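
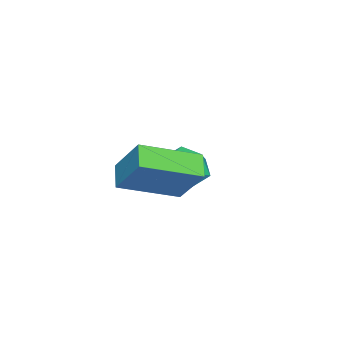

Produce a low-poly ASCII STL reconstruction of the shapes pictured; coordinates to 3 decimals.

solid 
facet normal -0.751 -0.347 0.563
outer loop
vertex 2.055 -3.944 4.401
vertex 0.919 -2.52 3.763
vertex 1.589 -4.842 3.226
endloop
endfacet
facet normal 0.589 -0.738 0.330
outer loop
vertex 2.241 -4.54 2.737
vertex 2.055 -3.944 4.401
vertex 1.589 -4.842 3.226
endloop
endfacet
facet normal -0.750 -0.347 0.563
outer loop
vertex 1.589 -4.842 3.226
vertex 0.919 -2.52 3.763
vertex 0.452 -3.418 2.589
endloop
endfacet
facet normal -0.300 -0.579 -0.758
outer loop
vertex 0.452 -3.418 2.589
vertex 2.241 -4.54 2.737
vertex 1.589 -4.842 3.226
endloop
endfacet
facet normal 0.300 0.579 0.758
outer loop
vertex 2.055 -3.944 4.401
vertex 1.571 -2.218 3.274
vertex 0.919 -2.52 3.763
endloop
endfacet
facet normal 0.589 -0.738 0.330
outer loop
vertex 2.708 -3.642 3.911
vertex 2.055 -3.944 4.401
vertex 2.241 -4.54 2.737
endloop
endfacet
facet normal 0.301 0.579 0.758
outer loop
vertex 2.708 -3.642 3.911
vertex 1.571 -2.218 3.274
vertex 2.055 -3.944 4.401
endloop
endfacet
facet normal -0.589 0.738 -0.330
outer loop
vertex 0.919 -2.52 3.763
vertex 1.571 -2.218 3.274
vertex 0.452 -3.418 2.589
endloop
endfacet
facet normal -0.301 -0.579 -0.758
outer loop
vertex 1.105 -3.116 2.099
vertex 2.241 -4.54 2.737
vertex 0.452 -3.418 2.589
endloop
endfacet
facet normal -0.589 0.738 -0.330
outer loop
vertex 0.452 -3.418 2.589
vertex 1.571 -2.218 3.274
vertex 1.105 -3.116 2.099
endloop
endfacet
facet normal 0.750 0.346 -0.563
outer loop
vertex 1.105 -3.116 2.099
vertex 2.708 -3.642 3.911
vertex 2.241 -4.54 2.737
endloop
endfacet
facet normal 0.750 0.347 -0.563
outer loop
vertex 1.571 -2.218 3.274
vertex 2.708 -3.642 3.911
vertex 1.105 -3.116 2.099
endloop
endfacet
facet normal -0.943 -0.151 0.297
outer loop
vertex -1.962 -3.551 2.135
vertex -1.928 -4.367 1.829
vertex -1.695 -4.2 2.653
endloop
endfacet
facet normal -0.616 0.321 0.720
outer loop
vertex -1.962 -3.551 2.135
vertex -1.695 -4.2 2.653
vertex -1.28 -3.433 2.666
endloop
endfacet
facet normal -0.393 0.864 0.313
outer loop
vertex -1.962 -3.551 2.135
vertex -1.28 -3.433 2.666
vertex -1.256 -3.126 1.849
endloop
endfacet
facet normal -0.584 0.728 -0.360
outer loop
vertex -1.962 -3.551 2.135
vertex -1.256 -3.126 1.849
vertex -1.656 -3.703 1.332
endloop
endfacet
facet normal -0.923 0.101 -0.371
outer loop
vertex -1.962 -3.551 2.135
vertex -1.656 -3.703 1.332
vertex -1.928 -4.367 1.829
endloop
endfacet
facet normal -0.040 0.005 0.999
outer loop
vertex -1.28 -3.433 2.666
vertex -1.695 -4.2 2.653
vertex -0.824 -4.177 2.688
endloop
endfacet
facet normal -0.570 -0.759 0.315
outer loop
vertex -1.695 -4.2 2.653
vertex -1.928 -4.367 1.829
vertex -1.224 -4.754 2.171
endloop
endfacet
facet normal -0.538 -0.353 -0.766
outer loop
vertex -1.928 -4.367 1.829
vertex -1.656 -3.703 1.332
vertex -1.2 -4.447 1.354
endloop
endfacet
facet normal 0.013 0.662 -0.749
outer loop
vertex -1.656 -3.703 1.332
vertex -1.256 -3.126 1.849
vertex -0.785 -3.68 1.367
endloop
endfacet
facet normal 0.320 0.884 0.341
outer loop
vertex -1.256 -3.126 1.849
vertex -1.28 -3.433 2.666
vertex -0.552 -3.513 2.191
endloop
endfacet
facet normal 0.584 -0.728 0.360
outer loop
vertex -0.518 -4.329 1.885
vertex -0.824 -4.177 2.688
vertex -1.224 -4.754 2.171
endloop
endfacet
facet normal 0.393 -0.864 -0.313
outer loop
vertex -0.518 -4.329 1.885
vertex -1.224 -4.754 2.171
vertex -1.2 -4.447 1.354
endloop
endfacet
facet normal 0.616 -0.321 -0.720
outer loop
vertex -0.518 -4.329 1.885
vertex -1.2 -4.447 1.354
vertex -0.785 -3.68 1.367
endloop
endfacet
facet normal 0.943 0.151 -0.297
outer loop
vertex -0.518 -4.329 1.885
vertex -0.785 -3.68 1.367
vertex -0.552 -3.513 2.191
endloop
endfacet
facet normal 0.923 -0.101 0.371
outer loop
vertex -0.518 -4.329 1.885
vertex -0.552 -3.513 2.191
vertex -0.824 -4.177 2.688
endloop
endfacet
facet normal -0.013 -0.662 0.749
outer loop
vertex -1.224 -4.754 2.171
vertex -0.824 -4.177 2.688
vertex -1.695 -4.2 2.653
endloop
endfacet
facet normal -0.320 -0.884 -0.341
outer loop
vertex -1.2 -4.447 1.354
vertex -1.224 -4.754 2.171
vertex -1.928 -4.367 1.829
endloop
endfacet
facet normal 0.040 -0.005 -0.999
outer loop
vertex -0.785 -3.68 1.367
vertex -1.2 -4.447 1.354
vertex -1.656 -3.703 1.332
endloop
endfacet
facet normal 0.570 0.759 -0.315
outer loop
vertex -0.552 -3.513 2.191
vertex -0.785 -3.68 1.367
vertex -1.256 -3.126 1.849
endloop
endfacet
facet normal 0.538 0.353 0.766
outer loop
vertex -0.824 -4.177 2.688
vertex -0.552 -3.513 2.191
vertex -1.28 -3.433 2.666
endloop
endfacet

endsolid


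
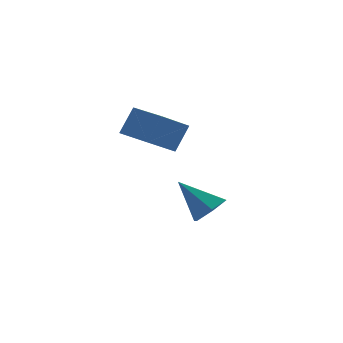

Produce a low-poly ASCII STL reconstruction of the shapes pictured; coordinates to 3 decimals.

solid 
facet normal -0.509 -0.219 -0.832
outer loop
vertex 1.245 -4.092 -0.407
vertex 0.867 -2.913 -0.486
vertex 2.154 -3.842 -1.029
endloop
endfacet
facet normal 0.305 -0.950 0.064
outer loop
vertex 2.653 -3.627 -0.214
vertex 1.245 -4.092 -0.407
vertex 2.154 -3.842 -1.029
endloop
endfacet
facet normal -0.510 -0.220 -0.832
outer loop
vertex 2.154 -3.842 -1.029
vertex 0.867 -2.913 -0.486
vertex 1.776 -2.664 -1.109
endloop
endfacet
facet normal 0.805 0.221 -0.551
outer loop
vertex 1.776 -2.664 -1.109
vertex 2.653 -3.627 -0.214
vertex 2.154 -3.842 -1.029
endloop
endfacet
facet normal -0.805 -0.221 0.551
outer loop
vertex 1.245 -4.092 -0.407
vertex 1.366 -2.698 0.329
vertex 0.867 -2.913 -0.486
endloop
endfacet
facet normal 0.305 -0.950 0.065
outer loop
vertex 1.744 -3.876 0.409
vertex 1.245 -4.092 -0.407
vertex 2.653 -3.627 -0.214
endloop
endfacet
facet normal -0.805 -0.221 0.551
outer loop
vertex 1.744 -3.876 0.409
vertex 1.366 -2.698 0.329
vertex 1.245 -4.092 -0.407
endloop
endfacet
facet normal -0.304 0.950 -0.064
outer loop
vertex 0.867 -2.913 -0.486
vertex 1.366 -2.698 0.329
vertex 1.776 -2.664 -1.109
endloop
endfacet
facet normal 0.805 0.221 -0.551
outer loop
vertex 2.275 -2.448 -0.293
vertex 2.653 -3.627 -0.214
vertex 1.776 -2.664 -1.109
endloop
endfacet
facet normal -0.306 0.950 -0.065
outer loop
vertex 1.776 -2.664 -1.109
vertex 1.366 -2.698 0.329
vertex 2.275 -2.448 -0.293
endloop
endfacet
facet normal 0.510 0.219 0.832
outer loop
vertex 2.275 -2.448 -0.293
vertex 1.744 -3.876 0.409
vertex 2.653 -3.627 -0.214
endloop
endfacet
facet normal 0.509 0.220 0.832
outer loop
vertex 1.366 -2.698 0.329
vertex 1.744 -3.876 0.409
vertex 2.275 -2.448 -0.293
endloop
endfacet
facet normal 0.503 -0.519 -0.692
outer loop
vertex 3.951 -3.069 -3.661
vertex 3.407 -3.388 -3.817
vertex 3.558 -2.835 -4.122
endloop
endfacet
facet normal 0.382 0.914 0.138
outer loop
vertex 3.951 -3.069 -3.661
vertex 3.558 -2.835 -4.122
vertex 2.713 -2.672 -2.863
endloop
endfacet
facet normal 0.504 -0.519 -0.691
outer loop
vertex 3.558 -2.835 -4.122
vertex 3.407 -3.388 -3.817
vertex 3.014 -3.154 -4.279
endloop
endfacet
facet normal -0.388 0.844 -0.370
outer loop
vertex 3.558 -2.835 -4.122
vertex 3.014 -3.154 -4.279
vertex 2.713 -2.672 -2.863
endloop
endfacet
facet normal 0.503 -0.520 -0.691
outer loop
vertex 3.014 -3.154 -4.279
vertex 3.407 -3.388 -3.817
vertex 2.863 -3.707 -3.973
endloop
endfacet
facet normal -0.961 0.126 -0.247
outer loop
vertex 3.014 -3.154 -4.279
vertex 2.863 -3.707 -3.973
vertex 2.713 -2.672 -2.863
endloop
endfacet
facet normal 0.503 -0.519 -0.692
outer loop
vertex 2.863 -3.707 -3.973
vertex 3.407 -3.388 -3.817
vertex 3.255 -3.942 -3.512
endloop
endfacet
facet normal -0.763 -0.521 0.383
outer loop
vertex 2.863 -3.707 -3.973
vertex 3.255 -3.942 -3.512
vertex 2.713 -2.672 -2.863
endloop
endfacet
facet normal 0.503 -0.519 -0.692
outer loop
vertex 3.255 -3.942 -3.512
vertex 3.407 -3.388 -3.817
vertex 3.8 -3.623 -3.355
endloop
endfacet
facet normal 0.008 -0.452 0.892
outer loop
vertex 3.255 -3.942 -3.512
vertex 3.8 -3.623 -3.355
vertex 2.713 -2.672 -2.863
endloop
endfacet
facet normal 0.503 -0.519 -0.691
outer loop
vertex 3.8 -3.623 -3.355
vertex 3.407 -3.388 -3.817
vertex 3.951 -3.069 -3.661
endloop
endfacet
facet normal 0.581 0.266 0.769
outer loop
vertex 3.8 -3.623 -3.355
vertex 3.951 -3.069 -3.661
vertex 2.713 -2.672 -2.863
endloop
endfacet

endsolid


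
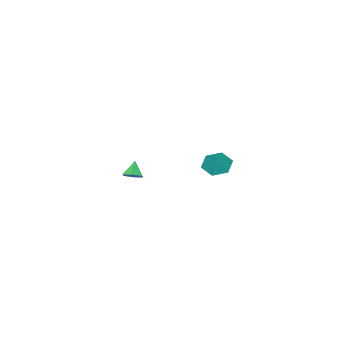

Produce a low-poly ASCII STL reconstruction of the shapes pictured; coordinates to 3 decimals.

solid 
facet normal 0.461 0.377 -0.803
outer loop
vertex 4.383 1.943 0.976
vertex 4.032 1.588 0.608
vertex 3.84 2.156 0.764
endloop
endfacet
facet normal -0.079 0.595 0.800
outer loop
vertex 4.383 1.943 0.976
vertex 3.84 2.156 0.764
vertex 3.548 1.192 1.452
endloop
endfacet
facet normal 0.461 0.376 -0.804
outer loop
vertex 3.84 2.156 0.764
vertex 4.032 1.588 0.608
vertex 3.49 1.801 0.397
endloop
endfacet
facet normal -0.819 0.476 0.320
outer loop
vertex 3.84 2.156 0.764
vertex 3.49 1.801 0.397
vertex 3.548 1.192 1.452
endloop
endfacet
facet normal 0.461 0.377 -0.803
outer loop
vertex 3.49 1.801 0.397
vertex 4.032 1.588 0.608
vertex 3.682 1.232 0.24
endloop
endfacet
facet normal -0.950 -0.289 -0.115
outer loop
vertex 3.49 1.801 0.397
vertex 3.682 1.232 0.24
vertex 3.548 1.192 1.452
endloop
endfacet
facet normal 0.462 0.376 -0.803
outer loop
vertex 3.682 1.232 0.24
vertex 4.032 1.588 0.608
vertex 4.224 1.019 0.452
endloop
endfacet
facet normal -0.342 -0.937 -0.069
outer loop
vertex 3.682 1.232 0.24
vertex 4.224 1.019 0.452
vertex 3.548 1.192 1.452
endloop
endfacet
facet normal 0.462 0.376 -0.803
outer loop
vertex 4.224 1.019 0.452
vertex 4.032 1.588 0.608
vertex 4.575 1.374 0.82
endloop
endfacet
facet normal 0.398 -0.820 0.411
outer loop
vertex 4.224 1.019 0.452
vertex 4.575 1.374 0.82
vertex 3.548 1.192 1.452
endloop
endfacet
facet normal 0.462 0.376 -0.803
outer loop
vertex 4.575 1.374 0.82
vertex 4.032 1.588 0.608
vertex 4.383 1.943 0.976
endloop
endfacet
facet normal 0.530 -0.053 0.846
outer loop
vertex 4.575 1.374 0.82
vertex 4.383 1.943 0.976
vertex 3.548 1.192 1.452
endloop
endfacet
facet normal -0.498 -0.354 -0.791
outer loop
vertex -3.421 -1.341 -2.504
vertex -4.186 -0.792 -2.268
vertex -3.5 -0.441 -2.857
endloop
endfacet
facet normal 0.996 0.093 0.014
outer loop
vertex -3.421 -1.341 -2.504
vertex -3.5 -0.441 -2.857
vertex -3.534 -0.328 -1.232
endloop
endfacet
facet normal -0.498 -0.355 -0.791
outer loop
vertex -3.5 -0.441 -2.857
vertex -4.186 -0.792 -2.268
vertex -4.265 0.107 -2.622
endloop
endfacet
facet normal 0.573 0.819 -0.045
outer loop
vertex -3.5 -0.441 -2.857
vertex -4.265 0.107 -2.622
vertex -3.534 -0.328 -1.232
endloop
endfacet
facet normal -0.498 -0.355 -0.791
outer loop
vertex -4.265 0.107 -2.622
vertex -4.186 -0.792 -2.268
vertex -4.951 -0.244 -2.033
endloop
endfacet
facet normal -0.154 0.917 0.368
outer loop
vertex -4.265 0.107 -2.622
vertex -4.951 -0.244 -2.033
vertex -3.534 -0.328 -1.232
endloop
endfacet
facet normal -0.497 -0.355 -0.792
outer loop
vertex -4.951 -0.244 -2.033
vertex -4.186 -0.792 -2.268
vertex -4.872 -1.144 -1.679
endloop
endfacet
facet normal -0.458 0.290 0.840
outer loop
vertex -4.951 -0.244 -2.033
vertex -4.872 -1.144 -1.679
vertex -3.534 -0.328 -1.232
endloop
endfacet
facet normal -0.497 -0.355 -0.792
outer loop
vertex -4.872 -1.144 -1.679
vertex -4.186 -0.792 -2.268
vertex -4.107 -1.692 -1.914
endloop
endfacet
facet normal -0.035 -0.435 0.900
outer loop
vertex -4.872 -1.144 -1.679
vertex -4.107 -1.692 -1.914
vertex -3.534 -0.328 -1.232
endloop
endfacet
facet normal -0.499 -0.355 -0.791
outer loop
vertex -4.107 -1.692 -1.914
vertex -4.186 -0.792 -2.268
vertex -3.421 -1.341 -2.504
endloop
endfacet
facet normal 0.692 -0.534 0.487
outer loop
vertex -4.107 -1.692 -1.914
vertex -3.421 -1.341 -2.504
vertex -3.534 -0.328 -1.232
endloop
endfacet

endsolid


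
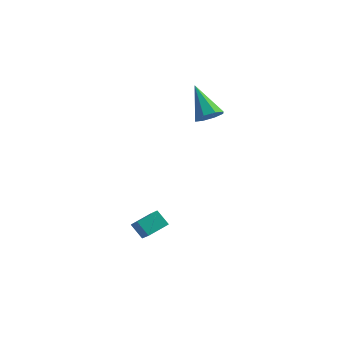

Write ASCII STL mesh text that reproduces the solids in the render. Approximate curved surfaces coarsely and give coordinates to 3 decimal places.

solid 
facet normal 0.566 -0.466 -0.680
outer loop
vertex 3.743 2.823 2.462
vertex 3.27 2.203 2.493
vertex 3.296 2.856 2.067
endloop
endfacet
facet normal 0.138 0.988 -0.074
outer loop
vertex 3.743 2.823 2.462
vertex 3.296 2.856 2.067
vertex 2.11 3.157 3.887
endloop
endfacet
facet normal 0.566 -0.466 -0.680
outer loop
vertex 3.296 2.856 2.067
vertex 3.27 2.203 2.493
vertex 2.834 2.506 1.922
endloop
endfacet
facet normal -0.457 0.780 -0.427
outer loop
vertex 3.296 2.856 2.067
vertex 2.834 2.506 1.922
vertex 2.11 3.157 3.887
endloop
endfacet
facet normal 0.567 -0.465 -0.680
outer loop
vertex 2.834 2.506 1.922
vertex 3.27 2.203 2.493
vertex 2.628 1.979 2.111
endloop
endfacet
facet normal -0.894 0.207 -0.398
outer loop
vertex 2.834 2.506 1.922
vertex 2.628 1.979 2.111
vertex 2.11 3.157 3.887
endloop
endfacet
facet normal 0.567 -0.466 -0.680
outer loop
vertex 2.628 1.979 2.111
vertex 3.27 2.203 2.493
vertex 2.798 1.583 2.524
endloop
endfacet
facet normal -0.917 -0.398 -0.004
outer loop
vertex 2.628 1.979 2.111
vertex 2.798 1.583 2.524
vertex 2.11 3.157 3.887
endloop
endfacet
facet normal 0.567 -0.465 -0.680
outer loop
vertex 2.798 1.583 2.524
vertex 3.27 2.203 2.493
vertex 3.245 1.55 2.919
endloop
endfacet
facet normal -0.514 -0.679 0.525
outer loop
vertex 2.798 1.583 2.524
vertex 3.245 1.55 2.919
vertex 2.11 3.157 3.887
endloop
endfacet
facet normal 0.565 -0.466 -0.681
outer loop
vertex 3.245 1.55 2.919
vertex 3.27 2.203 2.493
vertex 3.707 1.899 3.064
endloop
endfacet
facet normal 0.081 -0.472 0.878
outer loop
vertex 3.245 1.55 2.919
vertex 3.707 1.899 3.064
vertex 2.11 3.157 3.887
endloop
endfacet
facet normal 0.566 -0.466 -0.681
outer loop
vertex 3.707 1.899 3.064
vertex 3.27 2.203 2.493
vertex 3.913 2.427 2.874
endloop
endfacet
facet normal 0.519 0.103 0.849
outer loop
vertex 3.707 1.899 3.064
vertex 3.913 2.427 2.874
vertex 2.11 3.157 3.887
endloop
endfacet
facet normal 0.566 -0.465 -0.681
outer loop
vertex 3.913 2.427 2.874
vertex 3.27 2.203 2.493
vertex 3.743 2.823 2.462
endloop
endfacet
facet normal 0.542 0.706 0.455
outer loop
vertex 3.913 2.427 2.874
vertex 3.743 2.823 2.462
vertex 2.11 3.157 3.887
endloop
endfacet
facet normal -0.524 -0.799 -0.294
outer loop
vertex 2.208 -2.702 -3.198
vertex 1.531 -2.502 -2.533
vertex 1.506 -1.889 -4.157
endloop
endfacet
facet normal 0.699 -0.205 -0.685
outer loop
vertex 2.129 -0.938 -3.807
vertex 2.208 -2.702 -3.198
vertex 1.506 -1.889 -4.157
endloop
endfacet
facet normal -0.523 -0.800 -0.294
outer loop
vertex 1.506 -1.889 -4.157
vertex 1.531 -2.502 -2.533
vertex 0.828 -1.69 -3.492
endloop
endfacet
facet normal -0.488 0.565 -0.666
outer loop
vertex 0.828 -1.69 -3.492
vertex 2.129 -0.938 -3.807
vertex 1.506 -1.889 -4.157
endloop
endfacet
facet normal 0.488 -0.565 0.666
outer loop
vertex 2.208 -2.702 -3.198
vertex 2.154 -1.551 -2.183
vertex 1.531 -2.502 -2.533
endloop
endfacet
facet normal 0.698 -0.205 -0.686
outer loop
vertex 2.832 -1.75 -2.848
vertex 2.208 -2.702 -3.198
vertex 2.129 -0.938 -3.807
endloop
endfacet
facet normal 0.488 -0.564 0.666
outer loop
vertex 2.832 -1.75 -2.848
vertex 2.154 -1.551 -2.183
vertex 2.208 -2.702 -3.198
endloop
endfacet
facet normal -0.698 0.205 0.686
outer loop
vertex 1.531 -2.502 -2.533
vertex 2.154 -1.551 -2.183
vertex 0.828 -1.69 -3.492
endloop
endfacet
facet normal -0.488 0.564 -0.666
outer loop
vertex 1.452 -0.738 -3.142
vertex 2.129 -0.938 -3.807
vertex 0.828 -1.69 -3.492
endloop
endfacet
facet normal -0.698 0.206 0.686
outer loop
vertex 0.828 -1.69 -3.492
vertex 2.154 -1.551 -2.183
vertex 1.452 -0.738 -3.142
endloop
endfacet
facet normal 0.524 0.800 0.293
outer loop
vertex 1.452 -0.738 -3.142
vertex 2.832 -1.75 -2.848
vertex 2.129 -0.938 -3.807
endloop
endfacet
facet normal 0.524 0.799 0.295
outer loop
vertex 2.154 -1.551 -2.183
vertex 2.832 -1.75 -2.848
vertex 1.452 -0.738 -3.142
endloop
endfacet

endsolid


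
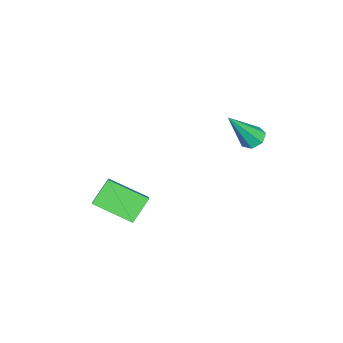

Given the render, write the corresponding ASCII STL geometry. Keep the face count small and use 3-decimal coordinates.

solid 
facet normal -0.654 0.309 0.691
outer loop
vertex -0.596 -0.649 0.917
vertex -0.577 0.864 0.259
vertex -1.375 -0.909 0.296
endloop
endfacet
facet normal -0.012 -0.917 0.399
outer loop
vertex -0.623 -1.264 -0.499
vertex -0.596 -0.649 0.917
vertex -1.375 -0.909 0.296
endloop
endfacet
facet normal -0.654 0.309 0.691
outer loop
vertex -1.375 -0.909 0.296
vertex -0.577 0.864 0.259
vertex -1.356 0.604 -0.362
endloop
endfacet
facet normal -0.757 -0.253 -0.603
outer loop
vertex -1.356 0.604 -0.362
vertex -0.623 -1.264 -0.499
vertex -1.375 -0.909 0.296
endloop
endfacet
facet normal 0.757 0.253 0.603
outer loop
vertex -0.596 -0.649 0.917
vertex 0.175 0.509 -0.536
vertex -0.577 0.864 0.259
endloop
endfacet
facet normal -0.012 -0.917 0.399
outer loop
vertex 0.156 -1.004 0.122
vertex -0.596 -0.649 0.917
vertex -0.623 -1.264 -0.499
endloop
endfacet
facet normal 0.757 0.253 0.603
outer loop
vertex 0.156 -1.004 0.122
vertex 0.175 0.509 -0.536
vertex -0.596 -0.649 0.917
endloop
endfacet
facet normal 0.012 0.917 -0.399
outer loop
vertex -0.577 0.864 0.259
vertex 0.175 0.509 -0.536
vertex -1.356 0.604 -0.362
endloop
endfacet
facet normal -0.757 -0.253 -0.603
outer loop
vertex -0.604 0.249 -1.157
vertex -0.623 -1.264 -0.499
vertex -1.356 0.604 -0.362
endloop
endfacet
facet normal 0.012 0.917 -0.399
outer loop
vertex -1.356 0.604 -0.362
vertex 0.175 0.509 -0.536
vertex -0.604 0.249 -1.157
endloop
endfacet
facet normal 0.654 -0.309 -0.691
outer loop
vertex -0.604 0.249 -1.157
vertex 0.156 -1.004 0.122
vertex -0.623 -1.264 -0.499
endloop
endfacet
facet normal 0.654 -0.309 -0.691
outer loop
vertex 0.175 0.509 -0.536
vertex 0.156 -1.004 0.122
vertex -0.604 0.249 -1.157
endloop
endfacet
facet normal -0.395 0.413 -0.821
outer loop
vertex -1.667 4.255 2.969
vertex -2.145 4.162 3.152
vertex -1.848 4.583 3.221
endloop
endfacet
facet normal 0.901 0.424 0.096
outer loop
vertex -1.667 4.255 2.969
vertex -1.848 4.583 3.221
vertex -1.455 3.438 4.588
endloop
endfacet
facet normal -0.396 0.414 -0.820
outer loop
vertex -1.848 4.583 3.221
vertex -2.145 4.162 3.152
vertex -2.252 4.593 3.421
endloop
endfacet
facet normal 0.297 0.772 0.561
outer loop
vertex -1.848 4.583 3.221
vertex -2.252 4.593 3.421
vertex -1.455 3.438 4.588
endloop
endfacet
facet normal -0.392 0.415 -0.821
outer loop
vertex -2.252 4.593 3.421
vertex -2.145 4.162 3.152
vertex -2.576 4.279 3.417
endloop
endfacet
facet normal -0.454 0.459 0.764
outer loop
vertex -2.252 4.593 3.421
vertex -2.576 4.279 3.417
vertex -1.455 3.438 4.588
endloop
endfacet
facet normal -0.393 0.413 -0.822
outer loop
vertex -2.576 4.279 3.417
vertex -2.145 4.162 3.152
vertex -2.575 3.876 3.214
endloop
endfacet
facet normal -0.786 -0.280 0.551
outer loop
vertex -2.576 4.279 3.417
vertex -2.575 3.876 3.214
vertex -1.455 3.438 4.588
endloop
endfacet
facet normal -0.393 0.413 -0.822
outer loop
vertex -2.575 3.876 3.214
vertex -2.145 4.162 3.152
vertex -2.25 3.688 2.964
endloop
endfacet
facet normal -0.450 -0.889 0.083
outer loop
vertex -2.575 3.876 3.214
vertex -2.25 3.688 2.964
vertex -1.455 3.438 4.588
endloop
endfacet
facet normal -0.393 0.413 -0.821
outer loop
vertex -2.25 3.688 2.964
vertex -2.145 4.162 3.152
vertex -1.845 3.857 2.855
endloop
endfacet
facet normal 0.302 -0.909 -0.288
outer loop
vertex -2.25 3.688 2.964
vertex -1.845 3.857 2.855
vertex -1.455 3.438 4.588
endloop
endfacet
facet normal -0.395 0.412 -0.821
outer loop
vertex -1.845 3.857 2.855
vertex -2.145 4.162 3.152
vertex -1.667 4.255 2.969
endloop
endfacet
facet normal 0.903 -0.323 -0.282
outer loop
vertex -1.845 3.857 2.855
vertex -1.667 4.255 2.969
vertex -1.455 3.438 4.588
endloop
endfacet

endsolid


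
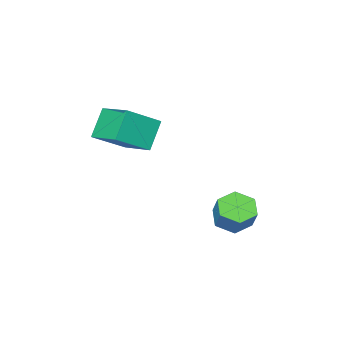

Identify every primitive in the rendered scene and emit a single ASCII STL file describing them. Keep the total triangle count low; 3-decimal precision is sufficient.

solid 
facet normal -0.229 -0.484 -0.845
outer loop
vertex 0.467 2.667 -1.565
vertex -0.025 3.503 -1.91
vertex 0.978 3.377 -2.11
endloop
endfacet
facet normal 0.838 -0.540 0.082
outer loop
vertex 0.467 2.667 -1.565
vertex 0.978 3.377 -2.11
vertex 0.777 3.32 -0.424
endloop
endfacet
facet normal 0.838 -0.539 0.082
outer loop
vertex 0.777 3.32 -0.424
vertex 0.978 3.377 -2.11
vertex 1.287 4.03 -0.97
endloop
endfacet
facet normal 0.230 0.484 0.844
outer loop
vertex 0.777 3.32 -0.424
vertex 1.287 4.03 -0.97
vertex 0.285 4.157 -0.77
endloop
endfacet
facet normal -0.229 -0.484 -0.845
outer loop
vertex 0.978 3.377 -2.11
vertex -0.025 3.503 -1.91
vertex 0.486 4.213 -2.455
endloop
endfacet
facet normal 0.848 0.327 -0.417
outer loop
vertex 0.978 3.377 -2.11
vertex 0.486 4.213 -2.455
vertex 1.287 4.03 -0.97
endloop
endfacet
facet normal 0.848 0.327 -0.417
outer loop
vertex 1.287 4.03 -0.97
vertex 0.486 4.213 -2.455
vertex 0.795 4.866 -1.315
endloop
endfacet
facet normal 0.230 0.484 0.844
outer loop
vertex 1.287 4.03 -0.97
vertex 0.795 4.866 -1.315
vertex 0.285 4.157 -0.77
endloop
endfacet
facet normal -0.229 -0.484 -0.845
outer loop
vertex 0.486 4.213 -2.455
vertex -0.025 3.503 -1.91
vertex -0.517 4.34 -2.256
endloop
endfacet
facet normal 0.011 0.866 -0.499
outer loop
vertex 0.486 4.213 -2.455
vertex -0.517 4.34 -2.256
vertex 0.795 4.866 -1.315
endloop
endfacet
facet normal 0.010 0.867 -0.499
outer loop
vertex 0.795 4.866 -1.315
vertex -0.517 4.34 -2.256
vertex -0.207 4.993 -1.115
endloop
endfacet
facet normal 0.230 0.484 0.844
outer loop
vertex 0.795 4.866 -1.315
vertex -0.207 4.993 -1.115
vertex 0.285 4.157 -0.77
endloop
endfacet
facet normal -0.230 -0.484 -0.844
outer loop
vertex -0.517 4.34 -2.256
vertex -0.025 3.503 -1.91
vertex -1.027 3.63 -1.71
endloop
endfacet
facet normal -0.838 0.540 -0.081
outer loop
vertex -0.517 4.34 -2.256
vertex -1.027 3.63 -1.71
vertex -0.207 4.993 -1.115
endloop
endfacet
facet normal -0.838 0.540 -0.082
outer loop
vertex -0.207 4.993 -1.115
vertex -1.027 3.63 -1.71
vertex -0.718 4.283 -0.57
endloop
endfacet
facet normal 0.229 0.484 0.845
outer loop
vertex -0.207 4.993 -1.115
vertex -0.718 4.283 -0.57
vertex 0.285 4.157 -0.77
endloop
endfacet
facet normal -0.230 -0.484 -0.844
outer loop
vertex -1.027 3.63 -1.71
vertex -0.025 3.503 -1.91
vertex -0.535 2.794 -1.365
endloop
endfacet
facet normal -0.848 -0.327 0.417
outer loop
vertex -1.027 3.63 -1.71
vertex -0.535 2.794 -1.365
vertex -0.718 4.283 -0.57
endloop
endfacet
facet normal -0.848 -0.327 0.417
outer loop
vertex -0.718 4.283 -0.57
vertex -0.535 2.794 -1.365
vertex -0.226 3.447 -0.225
endloop
endfacet
facet normal 0.229 0.484 0.845
outer loop
vertex -0.718 4.283 -0.57
vertex -0.226 3.447 -0.225
vertex 0.285 4.157 -0.77
endloop
endfacet
facet normal -0.230 -0.484 -0.844
outer loop
vertex -0.535 2.794 -1.365
vertex -0.025 3.503 -1.91
vertex 0.467 2.667 -1.565
endloop
endfacet
facet normal -0.010 -0.866 0.499
outer loop
vertex -0.535 2.794 -1.365
vertex 0.467 2.667 -1.565
vertex -0.226 3.447 -0.225
endloop
endfacet
facet normal -0.011 -0.867 0.499
outer loop
vertex -0.226 3.447 -0.225
vertex 0.467 2.667 -1.565
vertex 0.777 3.32 -0.424
endloop
endfacet
facet normal 0.229 0.484 0.845
outer loop
vertex -0.226 3.447 -0.225
vertex 0.777 3.32 -0.424
vertex 0.285 4.157 -0.77
endloop
endfacet
facet normal -0.585 -0.220 0.781
outer loop
vertex 2.621 -0.952 4.512
vertex 0.922 -0.467 3.377
vertex 2.494 -2.914 3.864
endloop
endfacet
facet normal 0.809 -0.231 0.541
outer loop
vertex 3.558 -2.513 2.443
vertex 2.621 -0.952 4.512
vertex 2.494 -2.914 3.864
endloop
endfacet
facet normal -0.585 -0.220 0.781
outer loop
vertex 2.494 -2.914 3.864
vertex 0.922 -0.467 3.377
vertex 0.795 -2.429 2.729
endloop
endfacet
facet normal -0.061 -0.948 -0.313
outer loop
vertex 0.795 -2.429 2.729
vertex 3.558 -2.513 2.443
vertex 2.494 -2.914 3.864
endloop
endfacet
facet normal 0.061 0.948 0.313
outer loop
vertex 2.621 -0.952 4.512
vertex 1.986 -0.066 1.956
vertex 0.922 -0.467 3.377
endloop
endfacet
facet normal 0.809 -0.231 0.541
outer loop
vertex 3.685 -0.551 3.091
vertex 2.621 -0.952 4.512
vertex 3.558 -2.513 2.443
endloop
endfacet
facet normal 0.061 0.948 0.313
outer loop
vertex 3.685 -0.551 3.091
vertex 1.986 -0.066 1.956
vertex 2.621 -0.952 4.512
endloop
endfacet
facet normal -0.809 0.231 -0.541
outer loop
vertex 0.922 -0.467 3.377
vertex 1.986 -0.066 1.956
vertex 0.795 -2.429 2.729
endloop
endfacet
facet normal -0.061 -0.948 -0.313
outer loop
vertex 1.859 -2.028 1.308
vertex 3.558 -2.513 2.443
vertex 0.795 -2.429 2.729
endloop
endfacet
facet normal -0.809 0.231 -0.541
outer loop
vertex 0.795 -2.429 2.729
vertex 1.986 -0.066 1.956
vertex 1.859 -2.028 1.308
endloop
endfacet
facet normal 0.585 0.220 -0.781
outer loop
vertex 1.859 -2.028 1.308
vertex 3.685 -0.551 3.091
vertex 3.558 -2.513 2.443
endloop
endfacet
facet normal 0.585 0.220 -0.781
outer loop
vertex 1.986 -0.066 1.956
vertex 3.685 -0.551 3.091
vertex 1.859 -2.028 1.308
endloop
endfacet

endsolid


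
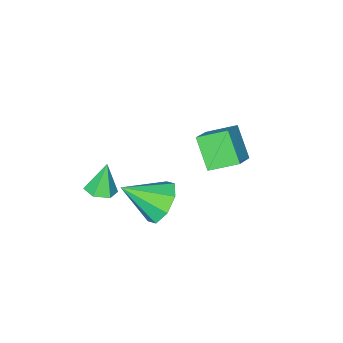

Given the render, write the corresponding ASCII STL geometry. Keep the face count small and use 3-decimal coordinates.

solid 
facet normal -0.637 0.542 -0.549
outer loop
vertex 0.756 1.144 0.596
vertex 0.101 1.191 1.403
vertex 0.892 1.775 1.061
endloop
endfacet
facet normal 0.961 -0.003 -0.277
outer loop
vertex 0.756 1.144 0.596
vertex 0.892 1.775 1.061
vertex 1.279 0.189 2.417
endloop
endfacet
facet normal -0.637 0.542 -0.548
outer loop
vertex 0.892 1.775 1.061
vertex 0.101 1.191 1.403
vertex 0.565 2.064 1.727
endloop
endfacet
facet normal 0.873 0.422 0.245
outer loop
vertex 0.892 1.775 1.061
vertex 0.565 2.064 1.727
vertex 1.279 0.189 2.417
endloop
endfacet
facet normal -0.637 0.542 -0.548
outer loop
vertex 0.565 2.064 1.727
vertex 0.101 1.191 1.403
vertex -0.034 1.842 2.203
endloop
endfacet
facet normal 0.445 0.454 0.772
outer loop
vertex 0.565 2.064 1.727
vertex -0.034 1.842 2.203
vertex 1.279 0.189 2.417
endloop
endfacet
facet normal -0.636 0.542 -0.549
outer loop
vertex -0.034 1.842 2.203
vertex 0.101 1.191 1.403
vertex -0.553 1.239 2.209
endloop
endfacet
facet normal -0.072 0.072 0.995
outer loop
vertex -0.034 1.842 2.203
vertex -0.553 1.239 2.209
vertex 1.279 0.189 2.417
endloop
endfacet
facet normal -0.637 0.542 -0.549
outer loop
vertex -0.553 1.239 2.209
vertex 0.101 1.191 1.403
vertex -0.689 0.608 1.744
endloop
endfacet
facet normal -0.374 -0.497 0.783
outer loop
vertex -0.553 1.239 2.209
vertex -0.689 0.608 1.744
vertex 1.279 0.189 2.417
endloop
endfacet
facet normal -0.637 0.543 -0.547
outer loop
vertex -0.689 0.608 1.744
vertex 0.101 1.191 1.403
vertex -0.363 0.319 1.078
endloop
endfacet
facet normal -0.285 -0.922 0.260
outer loop
vertex -0.689 0.608 1.744
vertex -0.363 0.319 1.078
vertex 1.279 0.189 2.417
endloop
endfacet
facet normal -0.636 0.543 -0.548
outer loop
vertex -0.363 0.319 1.078
vertex 0.101 1.191 1.403
vertex 0.236 0.541 0.603
endloop
endfacet
facet normal 0.142 -0.953 -0.267
outer loop
vertex -0.363 0.319 1.078
vertex 0.236 0.541 0.603
vertex 1.279 0.189 2.417
endloop
endfacet
facet normal -0.636 0.543 -0.548
outer loop
vertex 0.236 0.541 0.603
vertex 0.101 1.191 1.403
vertex 0.756 1.144 0.596
endloop
endfacet
facet normal 0.658 -0.573 -0.489
outer loop
vertex 0.236 0.541 0.603
vertex 0.756 1.144 0.596
vertex 1.279 0.189 2.417
endloop
endfacet
facet normal -0.613 0.671 0.417
outer loop
vertex -4.069 0.479 2.683
vertex -3.757 1.519 1.467
vertex -5.081 -0.019 1.996
endloop
endfacet
facet normal -0.192 -0.638 0.746
outer loop
vertex -4.223 -0.959 1.413
vertex -4.069 0.479 2.683
vertex -5.081 -0.019 1.996
endloop
endfacet
facet normal -0.613 0.671 0.417
outer loop
vertex -5.081 -0.019 1.996
vertex -3.757 1.519 1.467
vertex -4.769 1.021 0.781
endloop
endfacet
facet normal -0.766 -0.377 -0.520
outer loop
vertex -4.769 1.021 0.781
vertex -4.223 -0.959 1.413
vertex -5.081 -0.019 1.996
endloop
endfacet
facet normal 0.767 0.377 0.520
outer loop
vertex -4.069 0.479 2.683
vertex -2.899 0.579 0.884
vertex -3.757 1.519 1.467
endloop
endfacet
facet normal -0.192 -0.638 0.746
outer loop
vertex -3.211 -0.461 2.099
vertex -4.069 0.479 2.683
vertex -4.223 -0.959 1.413
endloop
endfacet
facet normal 0.767 0.377 0.520
outer loop
vertex -3.211 -0.461 2.099
vertex -2.899 0.579 0.884
vertex -4.069 0.479 2.683
endloop
endfacet
facet normal 0.192 0.638 -0.746
outer loop
vertex -3.757 1.519 1.467
vertex -2.899 0.579 0.884
vertex -4.769 1.021 0.781
endloop
endfacet
facet normal -0.767 -0.377 -0.519
outer loop
vertex -3.911 0.081 0.197
vertex -4.223 -0.959 1.413
vertex -4.769 1.021 0.781
endloop
endfacet
facet normal 0.192 0.638 -0.745
outer loop
vertex -4.769 1.021 0.781
vertex -2.899 0.579 0.884
vertex -3.911 0.081 0.197
endloop
endfacet
facet normal 0.613 -0.671 -0.417
outer loop
vertex -3.911 0.081 0.197
vertex -3.211 -0.461 2.099
vertex -4.223 -0.959 1.413
endloop
endfacet
facet normal 0.613 -0.671 -0.417
outer loop
vertex -2.899 0.579 0.884
vertex -3.211 -0.461 2.099
vertex -3.911 0.081 0.197
endloop
endfacet
facet normal 0.307 0.061 -0.950
outer loop
vertex 1.452 -1.894 0.828
vertex 0.929 -1.467 0.686
vertex 1.534 -1.212 0.898
endloop
endfacet
facet normal 0.750 -0.156 0.642
outer loop
vertex 1.452 -1.894 0.828
vertex 1.534 -1.212 0.898
vertex 0.491 -1.553 2.034
endloop
endfacet
facet normal 0.307 0.061 -0.950
outer loop
vertex 1.534 -1.212 0.898
vertex 0.929 -1.467 0.686
vertex 1.01 -0.785 0.756
endloop
endfacet
facet normal 0.410 0.698 0.586
outer loop
vertex 1.534 -1.212 0.898
vertex 1.01 -0.785 0.756
vertex 0.491 -1.553 2.034
endloop
endfacet
facet normal 0.309 0.061 -0.949
outer loop
vertex 1.01 -0.785 0.756
vertex 0.929 -1.467 0.686
vertex 0.405 -1.04 0.543
endloop
endfacet
facet normal -0.460 0.831 0.312
outer loop
vertex 1.01 -0.785 0.756
vertex 0.405 -1.04 0.543
vertex 0.491 -1.553 2.034
endloop
endfacet
facet normal 0.309 0.061 -0.949
outer loop
vertex 0.405 -1.04 0.543
vertex 0.929 -1.467 0.686
vertex 0.324 -1.722 0.473
endloop
endfacet
facet normal -0.990 0.108 0.094
outer loop
vertex 0.405 -1.04 0.543
vertex 0.324 -1.722 0.473
vertex 0.491 -1.553 2.034
endloop
endfacet
facet normal 0.309 0.060 -0.949
outer loop
vertex 0.324 -1.722 0.473
vertex 0.929 -1.467 0.686
vertex 0.847 -2.149 0.616
endloop
endfacet
facet normal -0.650 -0.745 0.150
outer loop
vertex 0.324 -1.722 0.473
vertex 0.847 -2.149 0.616
vertex 0.491 -1.553 2.034
endloop
endfacet
facet normal 0.307 0.061 -0.950
outer loop
vertex 0.847 -2.149 0.616
vertex 0.929 -1.467 0.686
vertex 1.452 -1.894 0.828
endloop
endfacet
facet normal 0.221 -0.878 0.425
outer loop
vertex 0.847 -2.149 0.616
vertex 1.452 -1.894 0.828
vertex 0.491 -1.553 2.034
endloop
endfacet

endsolid


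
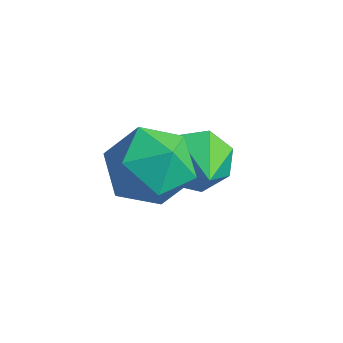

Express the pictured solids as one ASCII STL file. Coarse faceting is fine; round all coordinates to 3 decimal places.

solid 
facet normal 0.007 -0.215 0.977
outer loop
vertex 1.532 -2.821 0.8
vertex 1.96 -3.936 0.552
vertex 2.735 -3.016 0.749
endloop
endfacet
facet normal 0.115 0.482 0.869
outer loop
vertex 1.532 -2.821 0.8
vertex 2.735 -3.016 0.749
vertex 2.259 -2.009 0.253
endloop
endfacet
facet normal -0.445 0.739 0.506
outer loop
vertex 1.532 -2.821 0.8
vertex 2.259 -2.009 0.253
vertex 1.189 -2.307 -0.252
endloop
endfacet
facet normal -0.898 0.200 0.391
outer loop
vertex 1.532 -2.821 0.8
vertex 1.189 -2.307 -0.252
vertex 1.004 -3.498 -0.067
endloop
endfacet
facet normal -0.620 -0.389 0.681
outer loop
vertex 1.532 -2.821 0.8
vertex 1.004 -3.498 -0.067
vertex 1.96 -3.936 0.552
endloop
endfacet
facet normal 0.694 0.554 0.459
outer loop
vertex 2.259 -2.009 0.253
vertex 2.735 -3.016 0.749
vertex 3.136 -2.622 -0.333
endloop
endfacet
facet normal 0.519 -0.573 0.634
outer loop
vertex 2.735 -3.016 0.749
vertex 1.96 -3.936 0.552
vertex 2.951 -3.813 -0.148
endloop
endfacet
facet normal -0.493 -0.856 0.157
outer loop
vertex 1.96 -3.936 0.552
vertex 1.004 -3.498 -0.067
vertex 1.881 -4.111 -0.653
endloop
endfacet
facet normal -0.944 0.098 -0.314
outer loop
vertex 1.004 -3.498 -0.067
vertex 1.189 -2.307 -0.252
vertex 1.405 -3.104 -1.149
endloop
endfacet
facet normal -0.210 0.969 -0.127
outer loop
vertex 1.189 -2.307 -0.252
vertex 2.259 -2.009 0.253
vertex 2.18 -2.184 -0.952
endloop
endfacet
facet normal 0.898 -0.200 -0.391
outer loop
vertex 2.608 -3.299 -1.2
vertex 3.136 -2.622 -0.333
vertex 2.951 -3.813 -0.148
endloop
endfacet
facet normal 0.445 -0.739 -0.506
outer loop
vertex 2.608 -3.299 -1.2
vertex 2.951 -3.813 -0.148
vertex 1.881 -4.111 -0.653
endloop
endfacet
facet normal -0.115 -0.482 -0.869
outer loop
vertex 2.608 -3.299 -1.2
vertex 1.881 -4.111 -0.653
vertex 1.405 -3.104 -1.149
endloop
endfacet
facet normal -0.007 0.215 -0.977
outer loop
vertex 2.608 -3.299 -1.2
vertex 1.405 -3.104 -1.149
vertex 2.18 -2.184 -0.952
endloop
endfacet
facet normal 0.620 0.389 -0.681
outer loop
vertex 2.608 -3.299 -1.2
vertex 2.18 -2.184 -0.952
vertex 3.136 -2.622 -0.333
endloop
endfacet
facet normal 0.944 -0.098 0.314
outer loop
vertex 2.951 -3.813 -0.148
vertex 3.136 -2.622 -0.333
vertex 2.735 -3.016 0.749
endloop
endfacet
facet normal 0.210 -0.969 0.127
outer loop
vertex 1.881 -4.111 -0.653
vertex 2.951 -3.813 -0.148
vertex 1.96 -3.936 0.552
endloop
endfacet
facet normal -0.694 -0.554 -0.459
outer loop
vertex 1.405 -3.104 -1.149
vertex 1.881 -4.111 -0.653
vertex 1.004 -3.498 -0.067
endloop
endfacet
facet normal -0.519 0.573 -0.634
outer loop
vertex 2.18 -2.184 -0.952
vertex 1.405 -3.104 -1.149
vertex 1.189 -2.307 -0.252
endloop
endfacet
facet normal 0.493 0.856 -0.157
outer loop
vertex 3.136 -2.622 -0.333
vertex 2.18 -2.184 -0.952
vertex 2.259 -2.009 0.253
endloop
endfacet
facet normal -0.677 0.575 -0.460
outer loop
vertex 2.449 -0.417 -2.597
vertex 1.742 -0.838 -2.083
vertex 2.262 -0.05 -1.863
endloop
endfacet
facet normal 0.933 0.354 0.061
outer loop
vertex 2.449 -0.417 -2.597
vertex 2.262 -0.05 -1.863
vertex 2.898 -1.822 -1.297
endloop
endfacet
facet normal -0.677 0.575 -0.460
outer loop
vertex 2.262 -0.05 -1.863
vertex 1.742 -0.838 -2.083
vertex 1.684 -0.276 -1.295
endloop
endfacet
facet normal 0.544 0.426 0.723
outer loop
vertex 2.262 -0.05 -1.863
vertex 1.684 -0.276 -1.295
vertex 2.898 -1.822 -1.297
endloop
endfacet
facet normal -0.677 0.575 -0.460
outer loop
vertex 1.684 -0.276 -1.295
vertex 1.742 -0.838 -2.083
vertex 1.149 -0.926 -1.32
endloop
endfacet
facet normal -0.023 -0.019 1.000
outer loop
vertex 1.684 -0.276 -1.295
vertex 1.149 -0.926 -1.32
vertex 2.898 -1.822 -1.297
endloop
endfacet
facet normal -0.676 0.576 -0.459
outer loop
vertex 1.149 -0.926 -1.32
vertex 1.742 -0.838 -2.083
vertex 1.06 -1.509 -1.92
endloop
endfacet
facet normal -0.341 -0.648 0.681
outer loop
vertex 1.149 -0.926 -1.32
vertex 1.06 -1.509 -1.92
vertex 2.898 -1.822 -1.297
endloop
endfacet
facet normal -0.676 0.576 -0.460
outer loop
vertex 1.06 -1.509 -1.92
vertex 1.742 -0.838 -2.083
vertex 1.485 -1.587 -2.643
endloop
endfacet
facet normal -0.170 -0.985 0.006
outer loop
vertex 1.06 -1.509 -1.92
vertex 1.485 -1.587 -2.643
vertex 2.898 -1.822 -1.297
endloop
endfacet
facet normal -0.676 0.576 -0.459
outer loop
vertex 1.485 -1.587 -2.643
vertex 1.742 -0.838 -2.083
vertex 2.103 -1.101 -2.944
endloop
endfacet
facet normal 0.361 -0.778 -0.515
outer loop
vertex 1.485 -1.587 -2.643
vertex 2.103 -1.101 -2.944
vertex 2.898 -1.822 -1.297
endloop
endfacet
facet normal -0.677 0.575 -0.459
outer loop
vertex 2.103 -1.101 -2.944
vertex 1.742 -0.838 -2.083
vertex 2.449 -0.417 -2.597
endloop
endfacet
facet normal 0.852 -0.182 -0.491
outer loop
vertex 2.103 -1.101 -2.944
vertex 2.449 -0.417 -2.597
vertex 2.898 -1.822 -1.297
endloop
endfacet

endsolid


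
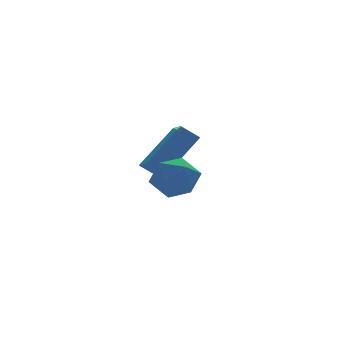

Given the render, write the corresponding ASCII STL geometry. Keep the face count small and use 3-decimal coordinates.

solid 
facet normal -0.700 -0.194 -0.687
outer loop
vertex -2.38 2.327 -4.733
vertex -2.964 2.619 -4.221
vertex -2.258 3.242 -5.116
endloop
endfacet
facet normal 0.704 -0.352 -0.617
outer loop
vertex -0.816 3.641 -3.699
vertex -2.38 2.327 -4.733
vertex -2.258 3.242 -5.116
endloop
endfacet
facet normal -0.700 -0.193 -0.687
outer loop
vertex -2.258 3.242 -5.116
vertex -2.964 2.619 -4.221
vertex -2.842 3.534 -4.603
endloop
endfacet
facet normal 0.122 0.916 -0.382
outer loop
vertex -2.842 3.534 -4.603
vertex -0.816 3.641 -3.699
vertex -2.258 3.242 -5.116
endloop
endfacet
facet normal -0.123 -0.916 0.383
outer loop
vertex -2.38 2.327 -4.733
vertex -1.522 3.018 -2.804
vertex -2.964 2.619 -4.221
endloop
endfacet
facet normal 0.704 -0.352 -0.617
outer loop
vertex -0.938 2.726 -3.317
vertex -2.38 2.327 -4.733
vertex -0.816 3.641 -3.699
endloop
endfacet
facet normal -0.122 -0.916 0.382
outer loop
vertex -0.938 2.726 -3.317
vertex -1.522 3.018 -2.804
vertex -2.38 2.327 -4.733
endloop
endfacet
facet normal -0.704 0.352 0.617
outer loop
vertex -2.964 2.619 -4.221
vertex -1.522 3.018 -2.804
vertex -2.842 3.534 -4.603
endloop
endfacet
facet normal 0.122 0.916 -0.383
outer loop
vertex -1.4 3.933 -3.187
vertex -0.816 3.641 -3.699
vertex -2.842 3.534 -4.603
endloop
endfacet
facet normal -0.704 0.352 0.617
outer loop
vertex -2.842 3.534 -4.603
vertex -1.522 3.018 -2.804
vertex -1.4 3.933 -3.187
endloop
endfacet
facet normal 0.700 0.194 0.688
outer loop
vertex -1.4 3.933 -3.187
vertex -0.938 2.726 -3.317
vertex -0.816 3.641 -3.699
endloop
endfacet
facet normal 0.700 0.194 0.687
outer loop
vertex -1.522 3.018 -2.804
vertex -0.938 2.726 -3.317
vertex -1.4 3.933 -3.187
endloop
endfacet
facet normal -0.010 -0.075 0.997
outer loop
vertex -3.039 -0.46 -2.956
vertex -3.91 -0.66 -2.98
vertex -3.301 -1.312 -3.023
endloop
endfacet
facet normal 0.630 -0.251 0.735
outer loop
vertex -3.039 -0.46 -2.956
vertex -3.301 -1.312 -3.023
vertex -2.613 -1.016 -3.511
endloop
endfacet
facet normal 0.878 0.308 0.366
outer loop
vertex -3.039 -0.46 -2.956
vertex -2.613 -1.016 -3.511
vertex -2.798 -0.181 -3.77
endloop
endfacet
facet normal 0.391 0.829 0.400
outer loop
vertex -3.039 -0.46 -2.956
vertex -2.798 -0.181 -3.77
vertex -3.599 0.039 -3.442
endloop
endfacet
facet normal -0.158 0.592 0.790
outer loop
vertex -3.039 -0.46 -2.956
vertex -3.599 0.039 -3.442
vertex -3.91 -0.66 -2.98
endloop
endfacet
facet normal 0.540 -0.794 0.280
outer loop
vertex -2.613 -1.016 -3.511
vertex -3.301 -1.312 -3.023
vertex -3.221 -1.559 -3.878
endloop
endfacet
facet normal -0.495 -0.509 0.704
outer loop
vertex -3.301 -1.312 -3.023
vertex -3.91 -0.66 -2.98
vertex -4.022 -1.339 -3.55
endloop
endfacet
facet normal -0.733 0.571 0.370
outer loop
vertex -3.91 -0.66 -2.98
vertex -3.599 0.039 -3.442
vertex -4.207 -0.504 -3.809
endloop
endfacet
facet normal 0.155 0.953 -0.261
outer loop
vertex -3.599 0.039 -3.442
vertex -2.798 -0.181 -3.77
vertex -3.519 -0.208 -4.297
endloop
endfacet
facet normal 0.942 0.110 -0.317
outer loop
vertex -2.798 -0.181 -3.77
vertex -2.613 -1.016 -3.511
vertex -2.91 -0.86 -4.34
endloop
endfacet
facet normal -0.391 -0.829 -0.400
outer loop
vertex -3.781 -1.06 -4.364
vertex -3.221 -1.559 -3.878
vertex -4.022 -1.339 -3.55
endloop
endfacet
facet normal -0.878 -0.308 -0.366
outer loop
vertex -3.781 -1.06 -4.364
vertex -4.022 -1.339 -3.55
vertex -4.207 -0.504 -3.809
endloop
endfacet
facet normal -0.630 0.251 -0.735
outer loop
vertex -3.781 -1.06 -4.364
vertex -4.207 -0.504 -3.809
vertex -3.519 -0.208 -4.297
endloop
endfacet
facet normal 0.010 0.075 -0.997
outer loop
vertex -3.781 -1.06 -4.364
vertex -3.519 -0.208 -4.297
vertex -2.91 -0.86 -4.34
endloop
endfacet
facet normal 0.158 -0.592 -0.790
outer loop
vertex -3.781 -1.06 -4.364
vertex -2.91 -0.86 -4.34
vertex -3.221 -1.559 -3.878
endloop
endfacet
facet normal -0.155 -0.953 0.261
outer loop
vertex -4.022 -1.339 -3.55
vertex -3.221 -1.559 -3.878
vertex -3.301 -1.312 -3.023
endloop
endfacet
facet normal -0.942 -0.110 0.317
outer loop
vertex -4.207 -0.504 -3.809
vertex -4.022 -1.339 -3.55
vertex -3.91 -0.66 -2.98
endloop
endfacet
facet normal -0.540 0.794 -0.280
outer loop
vertex -3.519 -0.208 -4.297
vertex -4.207 -0.504 -3.809
vertex -3.599 0.039 -3.442
endloop
endfacet
facet normal 0.495 0.509 -0.704
outer loop
vertex -2.91 -0.86 -4.34
vertex -3.519 -0.208 -4.297
vertex -2.798 -0.181 -3.77
endloop
endfacet
facet normal 0.733 -0.571 -0.370
outer loop
vertex -3.221 -1.559 -3.878
vertex -2.91 -0.86 -4.34
vertex -2.613 -1.016 -3.511
endloop
endfacet

endsolid


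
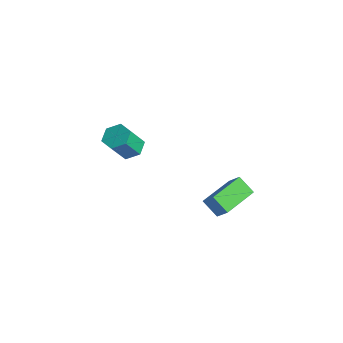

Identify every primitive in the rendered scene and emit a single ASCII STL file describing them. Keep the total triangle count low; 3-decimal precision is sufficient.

solid 
facet normal -0.679 -0.265 0.684
outer loop
vertex 3.773 -1.803 3.621
vertex 3.273 0.068 3.849
vertex 3.113 -1.895 2.93
endloop
endfacet
facet normal 0.257 -0.959 -0.118
outer loop
vertex 3.847 -1.608 2.191
vertex 3.773 -1.803 3.621
vertex 3.113 -1.895 2.93
endloop
endfacet
facet normal -0.679 -0.265 0.684
outer loop
vertex 3.113 -1.895 2.93
vertex 3.273 0.068 3.849
vertex 2.613 -0.024 3.158
endloop
endfacet
facet normal -0.687 -0.096 -0.720
outer loop
vertex 2.613 -0.024 3.158
vertex 3.847 -1.608 2.191
vertex 3.113 -1.895 2.93
endloop
endfacet
facet normal 0.687 0.096 0.720
outer loop
vertex 3.773 -1.803 3.621
vertex 4.007 0.355 3.11
vertex 3.273 0.068 3.849
endloop
endfacet
facet normal 0.257 -0.959 -0.118
outer loop
vertex 4.507 -1.516 2.882
vertex 3.773 -1.803 3.621
vertex 3.847 -1.608 2.191
endloop
endfacet
facet normal 0.687 0.096 0.720
outer loop
vertex 4.507 -1.516 2.882
vertex 4.007 0.355 3.11
vertex 3.773 -1.803 3.621
endloop
endfacet
facet normal -0.257 0.959 0.118
outer loop
vertex 3.273 0.068 3.849
vertex 4.007 0.355 3.11
vertex 2.613 -0.024 3.158
endloop
endfacet
facet normal -0.687 -0.096 -0.720
outer loop
vertex 3.347 0.263 2.419
vertex 3.847 -1.608 2.191
vertex 2.613 -0.024 3.158
endloop
endfacet
facet normal -0.257 0.959 0.118
outer loop
vertex 2.613 -0.024 3.158
vertex 4.007 0.355 3.11
vertex 3.347 0.263 2.419
endloop
endfacet
facet normal 0.679 0.265 -0.684
outer loop
vertex 3.347 0.263 2.419
vertex 4.507 -1.516 2.882
vertex 3.847 -1.608 2.191
endloop
endfacet
facet normal 0.679 0.265 -0.684
outer loop
vertex 4.007 0.355 3.11
vertex 4.507 -1.516 2.882
vertex 3.347 0.263 2.419
endloop
endfacet
facet normal -0.112 0.570 -0.814
outer loop
vertex -2.168 -1.515 3.574
vertex -2.561 -2.091 3.225
vertex -2.943 -1.56 3.649
endloop
endfacet
facet normal 0.008 0.820 0.573
outer loop
vertex -2.168 -1.515 3.574
vertex -2.943 -1.56 3.649
vertex -1.986 -2.432 4.884
endloop
endfacet
facet normal 0.008 0.820 0.573
outer loop
vertex -1.986 -2.432 4.884
vertex -2.943 -1.56 3.649
vertex -2.761 -2.478 4.96
endloop
endfacet
facet normal 0.114 -0.570 0.814
outer loop
vertex -1.986 -2.432 4.884
vertex -2.761 -2.478 4.96
vertex -2.379 -3.009 4.535
endloop
endfacet
facet normal -0.113 0.569 -0.814
outer loop
vertex -2.943 -1.56 3.649
vertex -2.561 -2.091 3.225
vertex -3.336 -2.137 3.3
endloop
endfacet
facet normal -0.857 0.359 0.370
outer loop
vertex -2.943 -1.56 3.649
vertex -3.336 -2.137 3.3
vertex -2.761 -2.478 4.96
endloop
endfacet
facet normal -0.856 0.360 0.371
outer loop
vertex -2.761 -2.478 4.96
vertex -3.336 -2.137 3.3
vertex -3.154 -3.054 4.611
endloop
endfacet
facet normal 0.113 -0.570 0.814
outer loop
vertex -2.761 -2.478 4.96
vertex -3.154 -3.054 4.611
vertex -2.379 -3.009 4.535
endloop
endfacet
facet normal -0.113 0.569 -0.814
outer loop
vertex -3.336 -2.137 3.3
vertex -2.561 -2.091 3.225
vertex -2.954 -2.668 2.876
endloop
endfacet
facet normal -0.864 -0.460 -0.202
outer loop
vertex -3.336 -2.137 3.3
vertex -2.954 -2.668 2.876
vertex -3.154 -3.054 4.611
endloop
endfacet
facet normal -0.865 -0.460 -0.202
outer loop
vertex -3.154 -3.054 4.611
vertex -2.954 -2.668 2.876
vertex -2.772 -3.585 4.186
endloop
endfacet
facet normal 0.113 -0.570 0.814
outer loop
vertex -3.154 -3.054 4.611
vertex -2.772 -3.585 4.186
vertex -2.379 -3.009 4.535
endloop
endfacet
facet normal -0.114 0.570 -0.814
outer loop
vertex -2.954 -2.668 2.876
vertex -2.561 -2.091 3.225
vertex -2.179 -2.622 2.8
endloop
endfacet
facet normal -0.008 -0.820 -0.573
outer loop
vertex -2.954 -2.668 2.876
vertex -2.179 -2.622 2.8
vertex -2.772 -3.585 4.186
endloop
endfacet
facet normal -0.008 -0.820 -0.573
outer loop
vertex -2.772 -3.585 4.186
vertex -2.179 -2.622 2.8
vertex -1.997 -3.54 4.111
endloop
endfacet
facet normal 0.112 -0.570 0.814
outer loop
vertex -2.772 -3.585 4.186
vertex -1.997 -3.54 4.111
vertex -2.379 -3.009 4.535
endloop
endfacet
facet normal -0.113 0.570 -0.814
outer loop
vertex -2.179 -2.622 2.8
vertex -2.561 -2.091 3.225
vertex -1.786 -2.046 3.149
endloop
endfacet
facet normal 0.856 -0.360 -0.371
outer loop
vertex -2.179 -2.622 2.8
vertex -1.786 -2.046 3.149
vertex -1.997 -3.54 4.111
endloop
endfacet
facet normal 0.857 -0.359 -0.370
outer loop
vertex -1.997 -3.54 4.111
vertex -1.786 -2.046 3.149
vertex -1.604 -2.963 4.46
endloop
endfacet
facet normal 0.113 -0.569 0.814
outer loop
vertex -1.997 -3.54 4.111
vertex -1.604 -2.963 4.46
vertex -2.379 -3.009 4.535
endloop
endfacet
facet normal -0.113 0.570 -0.814
outer loop
vertex -1.786 -2.046 3.149
vertex -2.561 -2.091 3.225
vertex -2.168 -1.515 3.574
endloop
endfacet
facet normal 0.864 0.460 0.202
outer loop
vertex -1.786 -2.046 3.149
vertex -2.168 -1.515 3.574
vertex -1.604 -2.963 4.46
endloop
endfacet
facet normal 0.864 0.460 0.202
outer loop
vertex -1.604 -2.963 4.46
vertex -2.168 -1.515 3.574
vertex -1.986 -2.432 4.884
endloop
endfacet
facet normal 0.113 -0.569 0.814
outer loop
vertex -1.604 -2.963 4.46
vertex -1.986 -2.432 4.884
vertex -2.379 -3.009 4.535
endloop
endfacet

endsolid


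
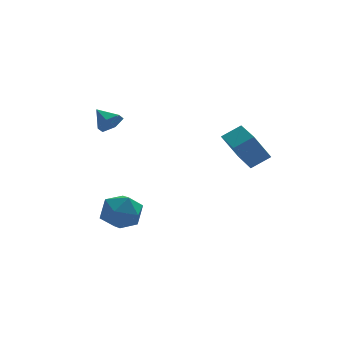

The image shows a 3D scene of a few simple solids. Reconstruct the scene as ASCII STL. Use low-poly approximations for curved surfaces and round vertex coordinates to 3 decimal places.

solid 
facet normal -0.343 -0.344 0.874
outer loop
vertex -2.87 0.29 -2.839
vertex -2.63 -0.782 -3.167
vertex -1.841 -0.162 -2.613
endloop
endfacet
facet normal -0.071 0.312 0.947
outer loop
vertex -2.87 0.29 -2.839
vertex -1.841 -0.162 -2.613
vertex -1.923 0.922 -2.976
endloop
endfacet
facet normal -0.426 0.748 0.509
outer loop
vertex -2.87 0.29 -2.839
vertex -1.923 0.922 -2.976
vertex -2.764 0.972 -3.753
endloop
endfacet
facet normal -0.917 0.362 0.164
outer loop
vertex -2.87 0.29 -2.839
vertex -2.764 0.972 -3.753
vertex -3.201 -0.081 -3.871
endloop
endfacet
facet normal -0.866 -0.313 0.390
outer loop
vertex -2.87 0.29 -2.839
vertex -3.201 -0.081 -3.871
vertex -2.63 -0.782 -3.167
endloop
endfacet
facet normal 0.611 0.293 0.736
outer loop
vertex -1.923 0.922 -2.976
vertex -1.841 -0.162 -2.613
vertex -1.099 0.241 -3.389
endloop
endfacet
facet normal 0.171 -0.768 0.617
outer loop
vertex -1.841 -0.162 -2.613
vertex -2.63 -0.782 -3.167
vertex -1.536 -0.812 -3.507
endloop
endfacet
facet normal -0.676 -0.718 -0.166
outer loop
vertex -2.63 -0.782 -3.167
vertex -3.201 -0.081 -3.871
vertex -2.377 -0.762 -4.284
endloop
endfacet
facet normal -0.760 0.375 -0.532
outer loop
vertex -3.201 -0.081 -3.871
vertex -2.764 0.972 -3.753
vertex -2.459 0.322 -4.647
endloop
endfacet
facet normal 0.035 0.999 0.026
outer loop
vertex -2.764 0.972 -3.753
vertex -1.923 0.922 -2.976
vertex -1.67 0.942 -4.093
endloop
endfacet
facet normal 0.917 -0.362 -0.164
outer loop
vertex -1.43 -0.13 -4.421
vertex -1.099 0.241 -3.389
vertex -1.536 -0.812 -3.507
endloop
endfacet
facet normal 0.426 -0.748 -0.509
outer loop
vertex -1.43 -0.13 -4.421
vertex -1.536 -0.812 -3.507
vertex -2.377 -0.762 -4.284
endloop
endfacet
facet normal 0.071 -0.312 -0.947
outer loop
vertex -1.43 -0.13 -4.421
vertex -2.377 -0.762 -4.284
vertex -2.459 0.322 -4.647
endloop
endfacet
facet normal 0.343 0.344 -0.874
outer loop
vertex -1.43 -0.13 -4.421
vertex -2.459 0.322 -4.647
vertex -1.67 0.942 -4.093
endloop
endfacet
facet normal 0.866 0.313 -0.390
outer loop
vertex -1.43 -0.13 -4.421
vertex -1.67 0.942 -4.093
vertex -1.099 0.241 -3.389
endloop
endfacet
facet normal 0.760 -0.375 0.532
outer loop
vertex -1.536 -0.812 -3.507
vertex -1.099 0.241 -3.389
vertex -1.841 -0.162 -2.613
endloop
endfacet
facet normal -0.035 -0.999 -0.026
outer loop
vertex -2.377 -0.762 -4.284
vertex -1.536 -0.812 -3.507
vertex -2.63 -0.782 -3.167
endloop
endfacet
facet normal -0.611 -0.293 -0.736
outer loop
vertex -2.459 0.322 -4.647
vertex -2.377 -0.762 -4.284
vertex -3.201 -0.081 -3.871
endloop
endfacet
facet normal -0.171 0.768 -0.617
outer loop
vertex -1.67 0.942 -4.093
vertex -2.459 0.322 -4.647
vertex -2.764 0.972 -3.753
endloop
endfacet
facet normal 0.676 0.718 0.166
outer loop
vertex -1.099 0.241 -3.389
vertex -1.67 0.942 -4.093
vertex -1.923 0.922 -2.976
endloop
endfacet
facet normal 0.437 -0.733 -0.521
outer loop
vertex -1.672 3.169 1.401
vertex -2.033 3.393 0.783
vertex -1.359 3.678 0.948
endloop
endfacet
facet normal 0.497 0.386 0.777
outer loop
vertex -1.672 3.169 1.401
vertex -1.359 3.678 0.948
vertex -2.567 4.287 1.417
endloop
endfacet
facet normal 0.438 -0.734 -0.520
outer loop
vertex -1.359 3.678 0.948
vertex -2.033 3.393 0.783
vertex -1.719 3.902 0.329
endloop
endfacet
facet normal 0.465 0.884 0.050
outer loop
vertex -1.359 3.678 0.948
vertex -1.719 3.902 0.329
vertex -2.567 4.287 1.417
endloop
endfacet
facet normal 0.438 -0.734 -0.519
outer loop
vertex -1.719 3.902 0.329
vertex -2.033 3.393 0.783
vertex -2.393 3.616 0.164
endloop
endfacet
facet normal -0.239 0.842 -0.484
outer loop
vertex -1.719 3.902 0.329
vertex -2.393 3.616 0.164
vertex -2.567 4.287 1.417
endloop
endfacet
facet normal 0.440 -0.733 -0.520
outer loop
vertex -2.393 3.616 0.164
vertex -2.033 3.393 0.783
vertex -2.706 3.107 0.617
endloop
endfacet
facet normal -0.909 0.302 -0.288
outer loop
vertex -2.393 3.616 0.164
vertex -2.706 3.107 0.617
vertex -2.567 4.287 1.417
endloop
endfacet
facet normal 0.440 -0.733 -0.520
outer loop
vertex -2.706 3.107 0.617
vertex -2.033 3.393 0.783
vertex -2.346 2.884 1.236
endloop
endfacet
facet normal -0.877 -0.195 0.440
outer loop
vertex -2.706 3.107 0.617
vertex -2.346 2.884 1.236
vertex -2.567 4.287 1.417
endloop
endfacet
facet normal 0.437 -0.733 -0.521
outer loop
vertex -2.346 2.884 1.236
vertex -2.033 3.393 0.783
vertex -1.672 3.169 1.401
endloop
endfacet
facet normal -0.174 -0.153 0.973
outer loop
vertex -2.346 2.884 1.236
vertex -1.672 3.169 1.401
vertex -2.567 4.287 1.417
endloop
endfacet
facet normal -0.849 -0.064 -0.524
outer loop
vertex 2.889 -1.075 0.535
vertex 2.719 0.666 0.597
vertex 3.756 -0.94 -0.886
endloop
endfacet
facet normal 0.097 -0.995 -0.036
outer loop
vertex 4.741 -0.866 -0.277
vertex 2.889 -1.075 0.535
vertex 3.756 -0.94 -0.886
endloop
endfacet
facet normal -0.849 -0.064 -0.524
outer loop
vertex 3.756 -0.94 -0.886
vertex 2.719 0.666 0.597
vertex 3.586 0.801 -0.823
endloop
endfacet
facet normal 0.520 0.082 -0.850
outer loop
vertex 3.586 0.801 -0.823
vertex 4.741 -0.866 -0.277
vertex 3.756 -0.94 -0.886
endloop
endfacet
facet normal -0.520 -0.081 0.850
outer loop
vertex 2.889 -1.075 0.535
vertex 3.704 0.74 1.206
vertex 2.719 0.666 0.597
endloop
endfacet
facet normal 0.097 -0.995 -0.036
outer loop
vertex 3.874 -1.001 1.143
vertex 2.889 -1.075 0.535
vertex 4.741 -0.866 -0.277
endloop
endfacet
facet normal -0.519 -0.081 0.851
outer loop
vertex 3.874 -1.001 1.143
vertex 3.704 0.74 1.206
vertex 2.889 -1.075 0.535
endloop
endfacet
facet normal -0.097 0.995 0.036
outer loop
vertex 2.719 0.666 0.597
vertex 3.704 0.74 1.206
vertex 3.586 0.801 -0.823
endloop
endfacet
facet normal 0.519 0.081 -0.851
outer loop
vertex 4.571 0.875 -0.215
vertex 4.741 -0.866 -0.277
vertex 3.586 0.801 -0.823
endloop
endfacet
facet normal -0.097 0.995 0.036
outer loop
vertex 3.586 0.801 -0.823
vertex 3.704 0.74 1.206
vertex 4.571 0.875 -0.215
endloop
endfacet
facet normal 0.849 0.064 0.524
outer loop
vertex 4.571 0.875 -0.215
vertex 3.874 -1.001 1.143
vertex 4.741 -0.866 -0.277
endloop
endfacet
facet normal 0.849 0.064 0.524
outer loop
vertex 3.704 0.74 1.206
vertex 3.874 -1.001 1.143
vertex 4.571 0.875 -0.215
endloop
endfacet

endsolid


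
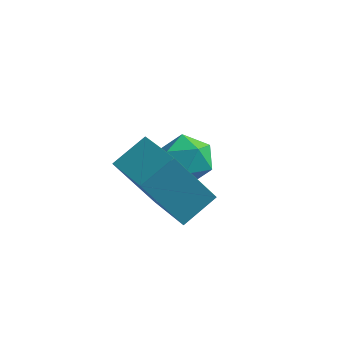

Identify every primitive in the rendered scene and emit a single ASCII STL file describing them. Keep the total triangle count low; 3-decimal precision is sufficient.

solid 
facet normal -0.889 -0.412 0.202
outer loop
vertex -1.483 -0.776 -0.803
vertex -1.246 -1.413 -1.058
vertex -1.162 -1.249 -0.356
endloop
endfacet
facet normal -0.744 0.117 0.658
outer loop
vertex -1.483 -0.776 -0.803
vertex -1.162 -1.249 -0.356
vertex -1.008 -0.542 -0.308
endloop
endfacet
facet normal -0.643 0.713 0.279
outer loop
vertex -1.483 -0.776 -0.803
vertex -1.008 -0.542 -0.308
vertex -0.996 -0.268 -0.98
endloop
endfacet
facet normal -0.725 0.552 -0.411
outer loop
vertex -1.483 -0.776 -0.803
vertex -0.996 -0.268 -0.98
vertex -1.144 -0.807 -1.443
endloop
endfacet
facet normal -0.877 -0.143 -0.458
outer loop
vertex -1.483 -0.776 -0.803
vertex -1.144 -0.807 -1.443
vertex -1.246 -1.413 -1.058
endloop
endfacet
facet normal -0.131 -0.039 0.991
outer loop
vertex -1.008 -0.542 -0.308
vertex -1.162 -1.249 -0.356
vertex -0.476 -1.033 -0.257
endloop
endfacet
facet normal -0.366 -0.895 0.253
outer loop
vertex -1.162 -1.249 -0.356
vertex -1.246 -1.413 -1.058
vertex -0.624 -1.572 -0.72
endloop
endfacet
facet normal -0.347 -0.461 -0.817
outer loop
vertex -1.246 -1.413 -1.058
vertex -1.144 -0.807 -1.443
vertex -0.612 -1.298 -1.392
endloop
endfacet
facet normal -0.102 0.664 -0.741
outer loop
vertex -1.144 -0.807 -1.443
vertex -0.996 -0.268 -0.98
vertex -0.458 -0.591 -1.344
endloop
endfacet
facet normal 0.031 0.925 0.378
outer loop
vertex -0.996 -0.268 -0.98
vertex -1.008 -0.542 -0.308
vertex -0.374 -0.427 -0.642
endloop
endfacet
facet normal 0.725 -0.552 0.411
outer loop
vertex -0.137 -1.064 -0.897
vertex -0.476 -1.033 -0.257
vertex -0.624 -1.572 -0.72
endloop
endfacet
facet normal 0.643 -0.713 -0.279
outer loop
vertex -0.137 -1.064 -0.897
vertex -0.624 -1.572 -0.72
vertex -0.612 -1.298 -1.392
endloop
endfacet
facet normal 0.744 -0.117 -0.658
outer loop
vertex -0.137 -1.064 -0.897
vertex -0.612 -1.298 -1.392
vertex -0.458 -0.591 -1.344
endloop
endfacet
facet normal 0.889 0.412 -0.202
outer loop
vertex -0.137 -1.064 -0.897
vertex -0.458 -0.591 -1.344
vertex -0.374 -0.427 -0.642
endloop
endfacet
facet normal 0.877 0.143 0.458
outer loop
vertex -0.137 -1.064 -0.897
vertex -0.374 -0.427 -0.642
vertex -0.476 -1.033 -0.257
endloop
endfacet
facet normal 0.102 -0.664 0.741
outer loop
vertex -0.624 -1.572 -0.72
vertex -0.476 -1.033 -0.257
vertex -1.162 -1.249 -0.356
endloop
endfacet
facet normal -0.031 -0.925 -0.378
outer loop
vertex -0.612 -1.298 -1.392
vertex -0.624 -1.572 -0.72
vertex -1.246 -1.413 -1.058
endloop
endfacet
facet normal 0.131 0.039 -0.991
outer loop
vertex -0.458 -0.591 -1.344
vertex -0.612 -1.298 -1.392
vertex -1.144 -0.807 -1.443
endloop
endfacet
facet normal 0.366 0.895 -0.253
outer loop
vertex -0.374 -0.427 -0.642
vertex -0.458 -0.591 -1.344
vertex -0.996 -0.268 -0.98
endloop
endfacet
facet normal 0.347 0.461 0.817
outer loop
vertex -0.476 -1.033 -0.257
vertex -0.374 -0.427 -0.642
vertex -1.008 -0.542 -0.308
endloop
endfacet
facet normal -0.526 -0.716 -0.459
outer loop
vertex -0.889 -3.976 1.104
vertex -1.863 -2.955 0.627
vertex -0.002 -3.761 -0.246
endloop
endfacet
facet normal 0.654 -0.685 0.321
outer loop
vertex 0.523 -3.045 0.213
vertex -0.889 -3.976 1.104
vertex -0.002 -3.761 -0.246
endloop
endfacet
facet normal -0.526 -0.717 -0.459
outer loop
vertex -0.002 -3.761 -0.246
vertex -1.863 -2.955 0.627
vertex -0.977 -2.74 -0.724
endloop
endfacet
facet normal 0.544 0.132 -0.828
outer loop
vertex -0.977 -2.74 -0.724
vertex 0.523 -3.045 0.213
vertex -0.002 -3.761 -0.246
endloop
endfacet
facet normal -0.544 -0.132 0.828
outer loop
vertex -0.889 -3.976 1.104
vertex -1.338 -2.239 1.086
vertex -1.863 -2.955 0.627
endloop
endfacet
facet normal 0.654 -0.686 0.320
outer loop
vertex -0.363 -3.26 1.564
vertex -0.889 -3.976 1.104
vertex 0.523 -3.045 0.213
endloop
endfacet
facet normal -0.544 -0.132 0.828
outer loop
vertex -0.363 -3.26 1.564
vertex -1.338 -2.239 1.086
vertex -0.889 -3.976 1.104
endloop
endfacet
facet normal -0.654 0.685 -0.320
outer loop
vertex -1.863 -2.955 0.627
vertex -1.338 -2.239 1.086
vertex -0.977 -2.74 -0.724
endloop
endfacet
facet normal 0.544 0.132 -0.828
outer loop
vertex -0.451 -2.024 -0.264
vertex 0.523 -3.045 0.213
vertex -0.977 -2.74 -0.724
endloop
endfacet
facet normal -0.654 0.686 -0.320
outer loop
vertex -0.977 -2.74 -0.724
vertex -1.338 -2.239 1.086
vertex -0.451 -2.024 -0.264
endloop
endfacet
facet normal 0.526 0.716 0.459
outer loop
vertex -0.451 -2.024 -0.264
vertex -0.363 -3.26 1.564
vertex 0.523 -3.045 0.213
endloop
endfacet
facet normal 0.525 0.716 0.459
outer loop
vertex -1.338 -2.239 1.086
vertex -0.363 -3.26 1.564
vertex -0.451 -2.024 -0.264
endloop
endfacet

endsolid


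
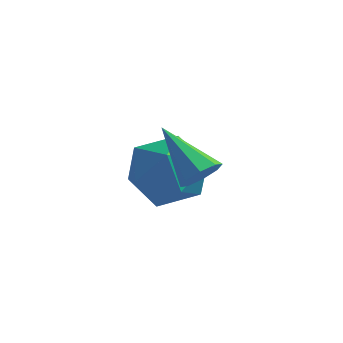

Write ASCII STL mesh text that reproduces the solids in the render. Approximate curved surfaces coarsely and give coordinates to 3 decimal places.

solid 
facet normal -0.980 0.179 0.084
outer loop
vertex -3.062 -0.401 -3.133
vertex -2.941 -0.282 -1.978
vertex -2.831 0.648 -2.676
endloop
endfacet
facet normal -0.734 0.401 -0.549
outer loop
vertex -3.062 -0.401 -3.133
vertex -2.831 0.648 -2.676
vertex -2.29 0.304 -3.651
endloop
endfacet
facet normal -0.445 -0.160 -0.881
outer loop
vertex -3.062 -0.401 -3.133
vertex -2.29 0.304 -3.651
vertex -2.066 -0.837 -3.557
endloop
endfacet
facet normal -0.512 -0.728 -0.455
outer loop
vertex -3.062 -0.401 -3.133
vertex -2.066 -0.837 -3.557
vertex -2.469 -1.199 -2.523
endloop
endfacet
facet normal -0.843 -0.518 0.142
outer loop
vertex -3.062 -0.401 -3.133
vertex -2.469 -1.199 -2.523
vertex -2.941 -0.282 -1.978
endloop
endfacet
facet normal -0.215 0.877 -0.429
outer loop
vertex -2.29 0.304 -3.651
vertex -2.831 0.648 -2.676
vertex -1.691 0.859 -2.817
endloop
endfacet
facet normal -0.614 0.519 0.595
outer loop
vertex -2.831 0.648 -2.676
vertex -2.941 -0.282 -1.978
vertex -2.094 0.497 -1.783
endloop
endfacet
facet normal -0.392 -0.611 0.688
outer loop
vertex -2.941 -0.282 -1.978
vertex -2.469 -1.199 -2.523
vertex -1.87 -0.644 -1.689
endloop
endfacet
facet normal 0.142 -0.950 -0.278
outer loop
vertex -2.469 -1.199 -2.523
vertex -2.066 -0.837 -3.557
vertex -1.329 -0.988 -2.664
endloop
endfacet
facet normal 0.251 -0.030 -0.968
outer loop
vertex -2.066 -0.837 -3.557
vertex -2.29 0.304 -3.651
vertex -1.219 -0.058 -3.362
endloop
endfacet
facet normal 0.512 0.728 0.455
outer loop
vertex -1.098 0.061 -2.207
vertex -1.691 0.859 -2.817
vertex -2.094 0.497 -1.783
endloop
endfacet
facet normal 0.445 0.160 0.881
outer loop
vertex -1.098 0.061 -2.207
vertex -2.094 0.497 -1.783
vertex -1.87 -0.644 -1.689
endloop
endfacet
facet normal 0.734 -0.401 0.549
outer loop
vertex -1.098 0.061 -2.207
vertex -1.87 -0.644 -1.689
vertex -1.329 -0.988 -2.664
endloop
endfacet
facet normal 0.980 -0.179 -0.084
outer loop
vertex -1.098 0.061 -2.207
vertex -1.329 -0.988 -2.664
vertex -1.219 -0.058 -3.362
endloop
endfacet
facet normal 0.843 0.518 -0.142
outer loop
vertex -1.098 0.061 -2.207
vertex -1.219 -0.058 -3.362
vertex -1.691 0.859 -2.817
endloop
endfacet
facet normal -0.142 0.950 0.278
outer loop
vertex -2.094 0.497 -1.783
vertex -1.691 0.859 -2.817
vertex -2.831 0.648 -2.676
endloop
endfacet
facet normal -0.251 0.030 0.968
outer loop
vertex -1.87 -0.644 -1.689
vertex -2.094 0.497 -1.783
vertex -2.941 -0.282 -1.978
endloop
endfacet
facet normal 0.215 -0.877 0.429
outer loop
vertex -1.329 -0.988 -2.664
vertex -1.87 -0.644 -1.689
vertex -2.469 -1.199 -2.523
endloop
endfacet
facet normal 0.614 -0.519 -0.595
outer loop
vertex -1.219 -0.058 -3.362
vertex -1.329 -0.988 -2.664
vertex -2.066 -0.837 -3.557
endloop
endfacet
facet normal 0.392 0.611 -0.688
outer loop
vertex -1.691 0.859 -2.817
vertex -1.219 -0.058 -3.362
vertex -2.29 0.304 -3.651
endloop
endfacet
facet normal 0.766 -0.339 -0.546
outer loop
vertex 0.29 -2.621 -0.056
vertex -0.05 -2.634 -0.525
vertex 0.298 -2.239 -0.282
endloop
endfacet
facet normal 0.377 0.466 0.800
outer loop
vertex 0.29 -2.621 -0.056
vertex 0.298 -2.239 -0.282
vertex -1.33 -2.066 0.385
endloop
endfacet
facet normal 0.767 -0.341 -0.544
outer loop
vertex 0.298 -2.239 -0.282
vertex -0.05 -2.634 -0.525
vertex 0.103 -2.089 -0.651
endloop
endfacet
facet normal 0.211 0.939 0.271
outer loop
vertex 0.298 -2.239 -0.282
vertex 0.103 -2.089 -0.651
vertex -1.33 -2.066 0.385
endloop
endfacet
facet normal 0.765 -0.341 -0.547
outer loop
vertex 0.103 -2.089 -0.651
vertex -0.05 -2.634 -0.525
vertex -0.183 -2.257 -0.946
endloop
endfacet
facet normal -0.215 0.924 -0.318
outer loop
vertex 0.103 -2.089 -0.651
vertex -0.183 -2.257 -0.946
vertex -1.33 -2.066 0.385
endloop
endfacet
facet normal 0.767 -0.338 -0.545
outer loop
vertex -0.183 -2.257 -0.946
vertex -0.05 -2.634 -0.525
vertex -0.39 -2.647 -0.995
endloop
endfacet
facet normal -0.654 0.426 -0.625
outer loop
vertex -0.183 -2.257 -0.946
vertex -0.39 -2.647 -0.995
vertex -1.33 -2.066 0.385
endloop
endfacet
facet normal 0.766 -0.341 -0.545
outer loop
vertex -0.39 -2.647 -0.995
vertex -0.05 -2.634 -0.525
vertex -0.399 -3.028 -0.769
endloop
endfacet
facet normal -0.846 -0.257 -0.468
outer loop
vertex -0.39 -2.647 -0.995
vertex -0.399 -3.028 -0.769
vertex -1.33 -2.066 0.385
endloop
endfacet
facet normal 0.766 -0.340 -0.546
outer loop
vertex -0.399 -3.028 -0.769
vertex -0.05 -2.634 -0.525
vertex -0.203 -3.179 -0.4
endloop
endfacet
facet normal -0.679 -0.731 0.062
outer loop
vertex -0.399 -3.028 -0.769
vertex -0.203 -3.179 -0.4
vertex -1.33 -2.066 0.385
endloop
endfacet
facet normal 0.766 -0.340 -0.546
outer loop
vertex -0.203 -3.179 -0.4
vertex -0.05 -2.634 -0.525
vertex 0.082 -3.011 -0.105
endloop
endfacet
facet normal -0.253 -0.715 0.651
outer loop
vertex -0.203 -3.179 -0.4
vertex 0.082 -3.011 -0.105
vertex -1.33 -2.066 0.385
endloop
endfacet
facet normal 0.766 -0.340 -0.546
outer loop
vertex 0.082 -3.011 -0.105
vertex -0.05 -2.634 -0.525
vertex 0.29 -2.621 -0.056
endloop
endfacet
facet normal 0.186 -0.219 0.958
outer loop
vertex 0.082 -3.011 -0.105
vertex 0.29 -2.621 -0.056
vertex -1.33 -2.066 0.385
endloop
endfacet

endsolid


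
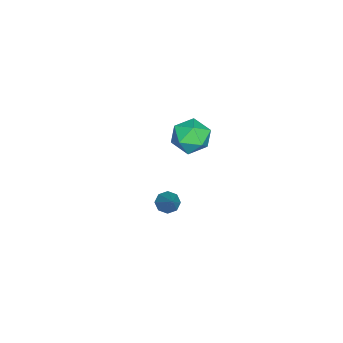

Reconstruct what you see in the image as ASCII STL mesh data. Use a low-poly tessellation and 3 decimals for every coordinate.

solid 
facet normal -0.628 -0.336 -0.702
outer loop
vertex 2.886 0.658 1.283
vertex 2.452 0.953 1.53
vertex 2.847 1.07 1.121
endloop
endfacet
facet normal 0.925 -0.060 -0.375
outer loop
vertex 2.886 0.658 1.283
vertex 2.847 1.07 1.121
vertex 3.528 1.527 2.73
endloop
endfacet
facet normal -0.628 -0.336 -0.702
outer loop
vertex 2.847 1.07 1.121
vertex 2.452 0.953 1.53
vertex 2.576 1.413 1.199
endloop
endfacet
facet normal 0.649 0.615 -0.449
outer loop
vertex 2.847 1.07 1.121
vertex 2.576 1.413 1.199
vertex 3.528 1.527 2.73
endloop
endfacet
facet normal -0.630 -0.335 -0.701
outer loop
vertex 2.576 1.413 1.199
vertex 2.452 0.953 1.53
vertex 2.234 1.487 1.471
endloop
endfacet
facet normal 0.104 0.985 -0.138
outer loop
vertex 2.576 1.413 1.199
vertex 2.234 1.487 1.471
vertex 3.528 1.527 2.73
endloop
endfacet
facet normal -0.630 -0.335 -0.701
outer loop
vertex 2.234 1.487 1.471
vertex 2.452 0.953 1.53
vertex 2.019 1.249 1.778
endloop
endfacet
facet normal -0.392 0.839 0.376
outer loop
vertex 2.234 1.487 1.471
vertex 2.019 1.249 1.778
vertex 3.528 1.527 2.73
endloop
endfacet
facet normal -0.630 -0.334 -0.701
outer loop
vertex 2.019 1.249 1.778
vertex 2.452 0.953 1.53
vertex 2.058 0.837 1.939
endloop
endfacet
facet normal -0.549 0.259 0.795
outer loop
vertex 2.019 1.249 1.778
vertex 2.058 0.837 1.939
vertex 3.528 1.527 2.73
endloop
endfacet
facet normal -0.629 -0.336 -0.701
outer loop
vertex 2.058 0.837 1.939
vertex 2.452 0.953 1.53
vertex 2.328 0.494 1.861
endloop
endfacet
facet normal -0.274 -0.413 0.869
outer loop
vertex 2.058 0.837 1.939
vertex 2.328 0.494 1.861
vertex 3.528 1.527 2.73
endloop
endfacet
facet normal -0.629 -0.336 -0.701
outer loop
vertex 2.328 0.494 1.861
vertex 2.452 0.953 1.53
vertex 2.671 0.419 1.589
endloop
endfacet
facet normal 0.271 -0.784 0.558
outer loop
vertex 2.328 0.494 1.861
vertex 2.671 0.419 1.589
vertex 3.528 1.527 2.73
endloop
endfacet
facet normal -0.628 -0.335 -0.703
outer loop
vertex 2.671 0.419 1.589
vertex 2.452 0.953 1.53
vertex 2.886 0.658 1.283
endloop
endfacet
facet normal 0.769 -0.638 0.042
outer loop
vertex 2.671 0.419 1.589
vertex 2.886 0.658 1.283
vertex 3.528 1.527 2.73
endloop
endfacet
facet normal -0.965 -0.219 0.141
outer loop
vertex -4.044 0.644 0.99
vertex -3.791 -0.377 1.135
vertex -3.82 0.285 1.964
endloop
endfacet
facet normal -0.822 0.447 0.354
outer loop
vertex -4.044 0.644 0.99
vertex -3.82 0.285 1.964
vertex -3.445 1.226 1.646
endloop
endfacet
facet normal -0.558 0.804 -0.205
outer loop
vertex -4.044 0.644 0.99
vertex -3.445 1.226 1.646
vertex -3.184 1.146 0.62
endloop
endfacet
facet normal -0.538 0.359 -0.763
outer loop
vertex -4.044 0.644 0.99
vertex -3.184 1.146 0.62
vertex -3.398 0.155 0.304
endloop
endfacet
facet normal -0.790 -0.274 -0.549
outer loop
vertex -4.044 0.644 0.99
vertex -3.398 0.155 0.304
vertex -3.791 -0.377 1.135
endloop
endfacet
facet normal -0.315 0.414 0.854
outer loop
vertex -3.445 1.226 1.646
vertex -3.82 0.285 1.964
vertex -2.822 0.565 2.196
endloop
endfacet
facet normal -0.547 -0.663 0.511
outer loop
vertex -3.82 0.285 1.964
vertex -3.791 -0.377 1.135
vertex -3.036 -0.426 1.88
endloop
endfacet
facet normal -0.263 -0.751 -0.605
outer loop
vertex -3.791 -0.377 1.135
vertex -3.398 0.155 0.304
vertex -2.775 -0.506 0.854
endloop
endfacet
facet normal 0.145 0.272 -0.951
outer loop
vertex -3.398 0.155 0.304
vertex -3.184 1.146 0.62
vertex -2.4 0.435 0.536
endloop
endfacet
facet normal 0.113 0.992 -0.049
outer loop
vertex -3.184 1.146 0.62
vertex -3.445 1.226 1.646
vertex -2.429 1.097 1.365
endloop
endfacet
facet normal 0.538 -0.359 0.763
outer loop
vertex -2.176 0.076 1.51
vertex -2.822 0.565 2.196
vertex -3.036 -0.426 1.88
endloop
endfacet
facet normal 0.558 -0.804 0.205
outer loop
vertex -2.176 0.076 1.51
vertex -3.036 -0.426 1.88
vertex -2.775 -0.506 0.854
endloop
endfacet
facet normal 0.822 -0.447 -0.354
outer loop
vertex -2.176 0.076 1.51
vertex -2.775 -0.506 0.854
vertex -2.4 0.435 0.536
endloop
endfacet
facet normal 0.965 0.219 -0.141
outer loop
vertex -2.176 0.076 1.51
vertex -2.4 0.435 0.536
vertex -2.429 1.097 1.365
endloop
endfacet
facet normal 0.790 0.274 0.549
outer loop
vertex -2.176 0.076 1.51
vertex -2.429 1.097 1.365
vertex -2.822 0.565 2.196
endloop
endfacet
facet normal -0.145 -0.272 0.951
outer loop
vertex -3.036 -0.426 1.88
vertex -2.822 0.565 2.196
vertex -3.82 0.285 1.964
endloop
endfacet
facet normal -0.113 -0.992 0.049
outer loop
vertex -2.775 -0.506 0.854
vertex -3.036 -0.426 1.88
vertex -3.791 -0.377 1.135
endloop
endfacet
facet normal 0.315 -0.414 -0.854
outer loop
vertex -2.4 0.435 0.536
vertex -2.775 -0.506 0.854
vertex -3.398 0.155 0.304
endloop
endfacet
facet normal 0.547 0.663 -0.511
outer loop
vertex -2.429 1.097 1.365
vertex -2.4 0.435 0.536
vertex -3.184 1.146 0.62
endloop
endfacet
facet normal 0.263 0.751 0.605
outer loop
vertex -2.822 0.565 2.196
vertex -2.429 1.097 1.365
vertex -3.445 1.226 1.646
endloop
endfacet

endsolid
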